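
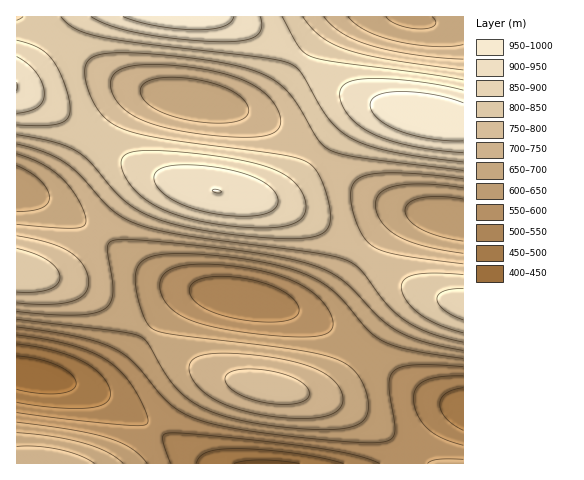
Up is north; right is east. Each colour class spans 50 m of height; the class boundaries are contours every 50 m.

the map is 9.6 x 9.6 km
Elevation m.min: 420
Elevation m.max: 1000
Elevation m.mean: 720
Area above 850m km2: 15.4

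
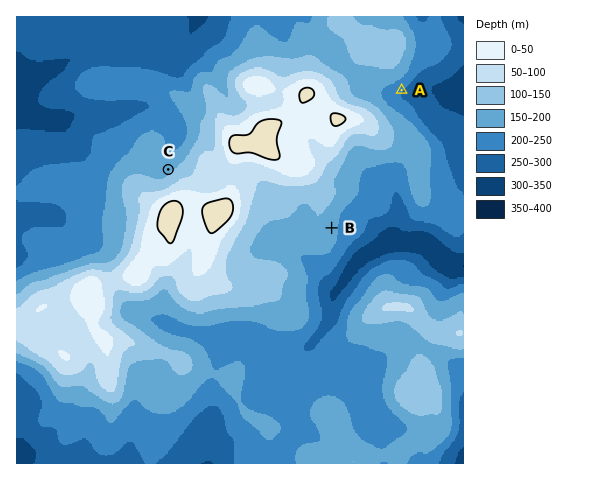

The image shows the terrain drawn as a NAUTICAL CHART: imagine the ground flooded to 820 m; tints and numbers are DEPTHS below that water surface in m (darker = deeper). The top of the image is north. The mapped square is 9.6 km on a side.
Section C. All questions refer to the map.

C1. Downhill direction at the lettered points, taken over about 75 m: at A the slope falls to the SE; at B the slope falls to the E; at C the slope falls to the NW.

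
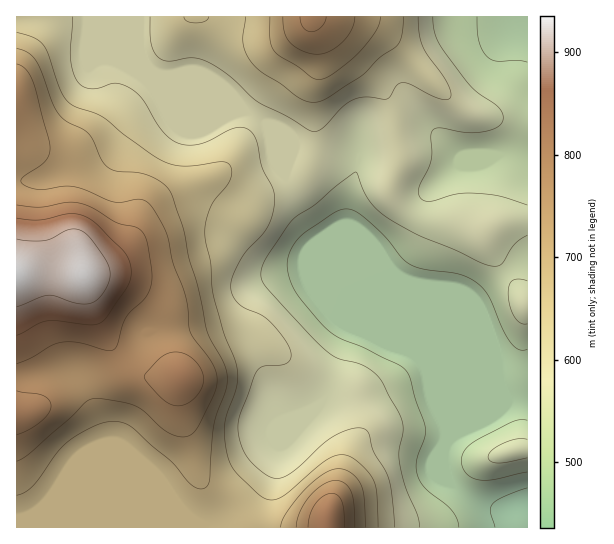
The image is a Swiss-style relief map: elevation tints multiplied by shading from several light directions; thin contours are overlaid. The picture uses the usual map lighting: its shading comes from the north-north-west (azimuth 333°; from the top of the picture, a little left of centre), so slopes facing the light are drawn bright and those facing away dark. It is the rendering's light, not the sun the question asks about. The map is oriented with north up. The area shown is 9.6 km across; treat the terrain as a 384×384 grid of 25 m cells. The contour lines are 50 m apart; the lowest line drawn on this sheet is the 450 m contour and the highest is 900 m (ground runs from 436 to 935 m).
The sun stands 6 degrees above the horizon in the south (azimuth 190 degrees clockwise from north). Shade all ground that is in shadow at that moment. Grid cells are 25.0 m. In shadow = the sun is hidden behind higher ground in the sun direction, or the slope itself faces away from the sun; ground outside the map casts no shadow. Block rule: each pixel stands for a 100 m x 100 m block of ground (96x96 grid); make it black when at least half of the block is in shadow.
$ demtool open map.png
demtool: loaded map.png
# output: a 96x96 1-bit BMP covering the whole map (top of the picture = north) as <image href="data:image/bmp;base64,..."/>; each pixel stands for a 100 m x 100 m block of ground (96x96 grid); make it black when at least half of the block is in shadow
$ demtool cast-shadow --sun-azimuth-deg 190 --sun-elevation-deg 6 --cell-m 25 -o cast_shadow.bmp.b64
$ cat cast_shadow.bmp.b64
<image width="96" height="96" href="data:image/bmp;base64,Qk2+BAAAAAAAAD4AAAAoAAAAYAAAAGAAAAABAAEAAAAAAIAEAAATCwAAEwsAAAIAAAAAAAAA////AAAAAAAAAAAAAAAAAAAAAAAAAAAAAAAAAAAAAAAAAAAAAAAAAAAAAAAAAAAAAAAAAAAAAAAAAAAAAAD/wAAAAAAAAAAAAAH//AAAAAAAAAAAAAP//gAcAAAAAAAAAA///4AcAAAAAAAAAB///8AIAAAAAAAAAD////AAAAAAAAAAAH////gAAAAAAAAAAH////gAAAAAAAAAAH4///gAAAAAAAAAADwP//gAAAAAAAAAABgH//AAAAAAAAAAAAAH/+AAA+AAAAAAAAAD/+AAB/8AAAAAAAAB/8AAA/8AAAAAAAAB/8AAAf8AAAAAAAAA/8AAAP8AAAAAAAAA/8AAAH8AAAAAAAAAf8AAAB8AAAAAAAAAP8AAAA8AAAAAAAAAP8AAAAAAAAAAAAAAH4AAAAAAAAAAAAAAD4AAAAAAAAAAAAAAD4AAAAAAAAAAAAAABwAAAAAAAAAAAAAAAgAAAAAAAAAADgAAAD4AAAAAAAAAfwAAAf8AAAAAAAAB/4AAA/+AAAAAAAAD/4AAH/8AAAAAAAAD/4AAf/4AAAAAAAAD/4AB//wAAAAAAAAB/4AD//gAAAAAAAAB/wAH//AAAAAAAAAA/wAf/8AAAAAAAAAAfwA//AAAAAAAAAAAPwB/8AAAAAAAAAAAHwD/4AAAAAAAAAAAHwH/wAAAAAAAAAAADgP/gAAAAAAAAAAADgH/AAAAAAAAAAAABAD+AAAAAAAAAAAAAAA8AAAAAAAAAAAAAAAAAAAAAAAAAAAAAAAAAAAAAAAAAAAAAAAAAAAAAAAAAAAAAAAAAAAAAAAAAAAAAAAAAAAAAAAAAGAAAAAAAAAAAAAAAPAAAAAAAAAAAAAAAfAAAAAAAAAAAAAAA/gAAAAAAAAAAAD4D/gAAAAAAAAAAAD///gAAAAAAAAAAAD///wAAAAAAAAAAAD///wAAAAAAAAAAAD///wAAAAAAAAAAAD///wAAAAAAAAAAAD///wAAAAAAAAAAAD///wAAAAAAAAAAAD///wAAAAAAAAAAAB///3wAAAAAAAAAAB///34AAAAAAAAAAB////8AAAAAAAAAAA/////gAAAAAAAAAAD////8AAAAAAAAAAA//3/+AAAAAAAAAAAP/3//AAAAAAAAAAAH/z//AAAAAAAAAAAD/z//AAAAAAAAAAAD/z/+AAAAAAAAAAAB/h8AAAAAAAAAAAA//g4AAAAAAAAAAAB//gAAAAAAAAAAAAB//AAAAAAAAAAAAAD//AAAAAAAAAAAAAD//AAAAAAAAAAAAAD/+AAAAAAAAAAA4AH/+AAAAAAAAAAB4AP/+AAAAAAAAAAH4Af/8AAAAAAAAAAP4B//4AAAAAAAAAAfwD/+AAAAAAAAAAA/AD/gAAAAAAAAAAB+AD+AAAAAAAAAAAD+AD+AAAAAAAAAAAH8AD8AAAAAAAAAAAH8AD8AAAAAAAAAAAH4AD8AAAAAAAAAAADwAD8AAAAAAAAAAABgAD8AAAAAAAAAAAAAAD8AAAAAAAAAAAAAAB8AAAAAAAAAAAAAAA="/>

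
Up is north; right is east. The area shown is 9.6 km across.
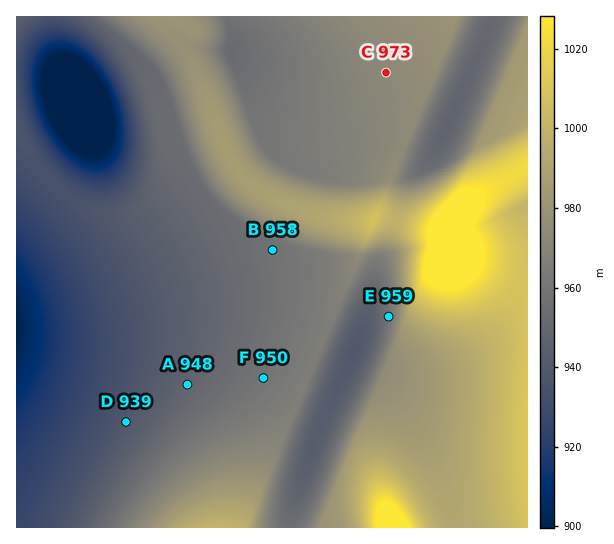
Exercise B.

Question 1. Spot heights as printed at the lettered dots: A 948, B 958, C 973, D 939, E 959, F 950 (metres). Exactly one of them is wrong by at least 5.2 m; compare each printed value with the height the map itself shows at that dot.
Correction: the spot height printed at F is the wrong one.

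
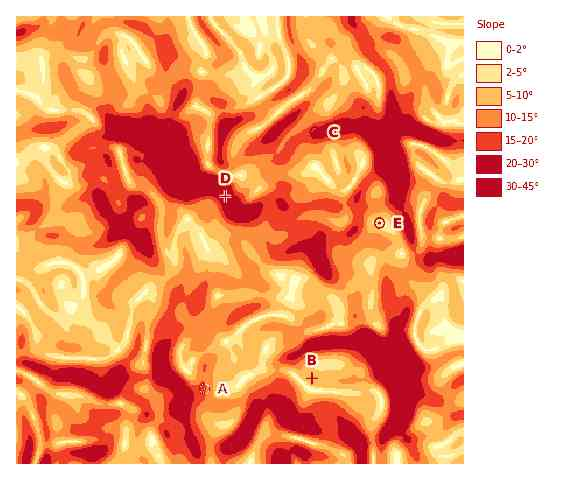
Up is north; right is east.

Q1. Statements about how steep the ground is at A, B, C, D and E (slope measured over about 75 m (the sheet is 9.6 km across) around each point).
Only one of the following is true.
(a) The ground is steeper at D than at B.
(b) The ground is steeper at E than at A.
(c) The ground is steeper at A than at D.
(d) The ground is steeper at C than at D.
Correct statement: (a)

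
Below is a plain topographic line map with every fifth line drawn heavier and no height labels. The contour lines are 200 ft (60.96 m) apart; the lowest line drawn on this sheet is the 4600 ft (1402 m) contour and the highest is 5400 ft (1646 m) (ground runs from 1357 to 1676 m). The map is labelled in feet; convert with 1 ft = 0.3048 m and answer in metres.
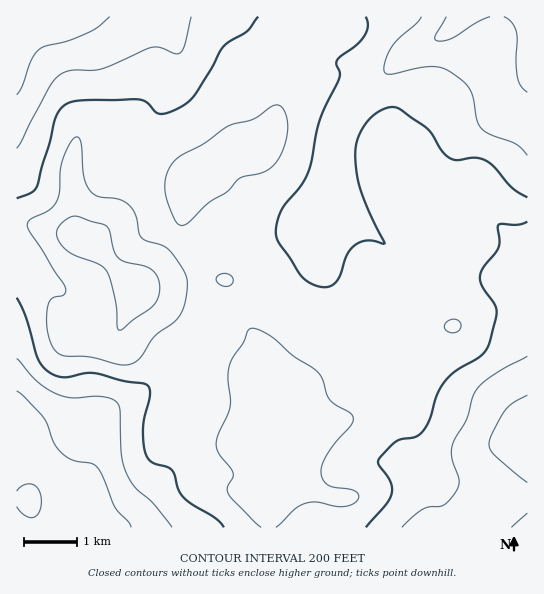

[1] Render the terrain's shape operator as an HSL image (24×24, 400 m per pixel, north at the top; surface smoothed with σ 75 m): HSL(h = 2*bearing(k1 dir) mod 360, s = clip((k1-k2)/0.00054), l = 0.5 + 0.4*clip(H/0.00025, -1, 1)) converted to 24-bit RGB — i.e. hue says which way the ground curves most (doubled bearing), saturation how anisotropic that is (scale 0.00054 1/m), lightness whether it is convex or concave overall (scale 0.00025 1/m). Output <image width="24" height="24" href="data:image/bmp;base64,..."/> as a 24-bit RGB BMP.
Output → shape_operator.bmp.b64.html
<image width="24" height="24" href="data:image/bmp;base64,Qk32BgAAAAAAADYAAAAoAAAAGAAAABgAAAABABgAAAAAAMAGAAATCwAAEwsAAAAAAAAAAAAAs72atryTGyl+o3q3mkSgZXQ2eWgzl2w9gXVDY2Y/VsRYydCjuqNvO0FNm25cx5lro7BbUH1sQWGHW6itp5yJeHWGh3+GfnuOvsCvuHaDOzFlP05flEGCtnN1WpSZl6fDi4zUnbbejNTRrlGY4nl3T6vAYsHt19f05NX2lYLgQ0CxV4GOj6GCfIOliKC2d4nBrI5vs0tqmU2BM0hkX0SNxpmVcsCISaSBa4JgpqROhVk7TH2S5tbRq9aRGHQ6NHojp0oqvDFLi0B0aah5a8a0d57BiJm2aFiXlnRqnVd8rmGFR36ZJEWNx7Onzc6yUWuXX1mhvXe1nMqpQuLKYXm2+KKxrE5KMUEiVGwqh3VPmmdvjcltRoI1PV8rZ1o5cFFCjXVkglhupH95eaWvETJjvcKTy7iQXnyFR3yJbpat3dO5gXBWOVhLxJl26qTWq3PWdK64SnCPk4SnxKOMmGtkTIdmQWRpdH1rfE1Adk4peK0mhJhJFzY7Qqg80ZCDoYNtTHBsSn9NxqVPp4VgXHd+XJtMj6tmoX23xZrOZlGyan+RvJ6Kq4yRem2YREdtbXZjWR1G0oUzjd89SUgnSz4aDnkAJJg1x5eNXHiNY3aLqKx+q7WKXVuDi6V+b6dwWY13j2d8rkqRjmd4t5Ror3ZKfVg8SU8/ZXRPNwGx7t/b1Z2WYi17fsKIiPKhAHpxgrFpfH+jUHGWl7mVrHuCZ4+lk8zFmIi2k1yQbUxbglhrn2JlsW5Yt1hMqHJzXHuiYYqfDwhl7evY18rvpZT/2uLx0+DCIENdJ4RQgJpzWmZ7jp9epah5gcOUVoVpeUNPk0degmRwXV2AsGijvHaYwpqam8q4X3C/am6yDSRs0fbGaaazfEmk1ZSQ6HZ1kVCTJqZ8RXhrY2d0eqx7grGCpJ1taUhebVdmh2p8k4SOX4WZU26utqPP5eDpzbbTa0mcfWeFHmy4v+eaa0xjYEthtoph2JWHudi8PYPJPDh7aYhjbLVSbZ5bjm1tg1aNb2iEcneGipaJdoSMS4WDYqNpvcCFwHaCiE++m4nEPXyly49PZzksS1o5ar1y3e7s3+bsVCW3VDiolp61n7uxdqWgZF55dmF6fHCAdIJ3g5BzgHl2Z3dwaYJSsqM7opA5Y2JAfYVASzFJnh8cw3VIT9t8Wv+hS9el11tyjiV6UHiNgKyYnayMnmCPi1aLeGl9d3R9goZ/hot9fHN0emBieVxLrplJrp9lYGiKbpxtLC2Yj6fm2u3x1+v0vNNuFzQfaSkmr0U+XJBHXn07h3M1dnNJdWNufXN9eH5/eYV5iXR0gVFjfUFHkaFfltK1nrfLjVq2pXRInsP9UXLu8enJYXe778vgaSjOXDB1uYltqIVudF1ViqJcV45lW3F1dH5+e32BgHt5gmB7lEmMipi0qOPKfcWzhzpnjCZS2qmjclA0KA8U8f+DJ4hEp3tCpBN2hTuSwbCUqIWfinmnrJaMh3tTQXBUXoV1bn6JinGMdVmBa3qbmsWZl8N9bjtVeCtYiuW6k+LnYTd3fz+p+v/MMWs5TUMzekhyXl2cxLmtroKdh3OKrlaFzHx6RKhsPY59U3+MiVaQiWaBaZxuk715oK+BVi2sqM/jsujNUkdtQztvSFmQ/+7Mn0KIPFJpVn+KX4edlKeQv36ys3iwbGip17fKzaKoOJCSNmWCZEKSo4ebkq6XjcWWdKGBM32bhNabvEJvk0hlXj+XS2uK+vXR23ajR1uCTIFlQop2gY95h22Asn6MgHucoX2G4bSpY2WaKVpkJ1KGsaC3psapiqWLo2x9XYZSSHYwcUROpIaKMDCDgZa3u+Oz5K7iqm3fnYa9SJ6ZS3aPn1qMpZV0kXtxiIZ20LKPsm+SYlSDClBDVLGazaCTkIBkjHNtpXqCfo1pQH5zcJZxL0xXdbtps9V3fHpVoFZ8rHqRrIKJJ05rnFWYsJGJnYiEfJiZu6KWrXqdu2m8R6dbAUYhWMKX15zCi3ualH+Np5KTWmmAW3NPQ5FrMsptxb+Rf16LimyImnh5tJuGNy1xdkVyrZ5uq6yOeo+GnXVtuGRRdW5JwnaEYb9KADMWN8B93pjcuny1pm5khVtqenJudKtqLp5DaYpEfWJXc2ZbmIVjsKd7UyNwlZdcgrR6oaJ7kVhVeWBU0EtswF5CWZs3vbBlknsuBjMACDMAyzWP23qcmXqHdniGoa+hd7KiSWKChml4cW+KhqODoHdsVSltgK+BjaKDkWeAtHawhpm8X1HG7t3tyMrphYjXxH7p2qDqE75QADMfy3SZ1qDFjHys"/>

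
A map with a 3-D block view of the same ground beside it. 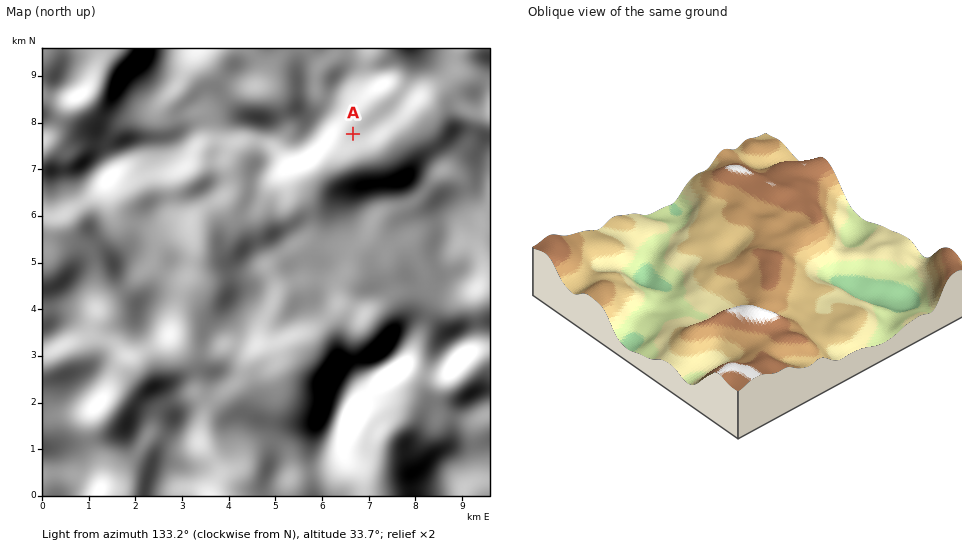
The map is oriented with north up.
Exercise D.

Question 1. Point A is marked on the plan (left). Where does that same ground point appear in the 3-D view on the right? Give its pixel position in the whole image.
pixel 864 278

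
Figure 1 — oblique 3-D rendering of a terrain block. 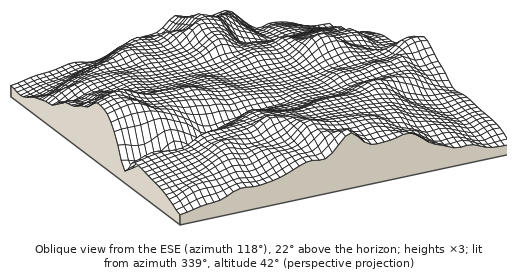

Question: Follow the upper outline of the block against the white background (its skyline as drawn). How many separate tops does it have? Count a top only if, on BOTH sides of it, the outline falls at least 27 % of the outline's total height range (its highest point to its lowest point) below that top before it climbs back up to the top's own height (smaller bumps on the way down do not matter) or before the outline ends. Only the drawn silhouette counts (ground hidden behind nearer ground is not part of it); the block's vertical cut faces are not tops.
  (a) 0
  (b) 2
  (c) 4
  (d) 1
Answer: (d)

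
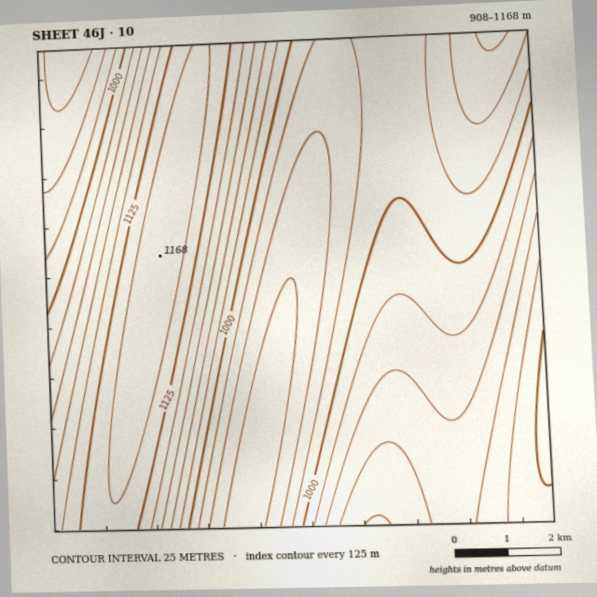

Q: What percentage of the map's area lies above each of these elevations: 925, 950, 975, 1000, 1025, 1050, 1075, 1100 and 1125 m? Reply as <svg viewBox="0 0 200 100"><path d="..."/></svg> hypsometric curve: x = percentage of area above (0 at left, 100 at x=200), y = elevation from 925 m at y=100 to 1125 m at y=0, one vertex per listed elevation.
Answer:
<svg viewBox="0 0 200 100"><path d="M191 100l-20-12-25-13-27-13-19-12-19-12-21-13-16-13-15-12"/></svg>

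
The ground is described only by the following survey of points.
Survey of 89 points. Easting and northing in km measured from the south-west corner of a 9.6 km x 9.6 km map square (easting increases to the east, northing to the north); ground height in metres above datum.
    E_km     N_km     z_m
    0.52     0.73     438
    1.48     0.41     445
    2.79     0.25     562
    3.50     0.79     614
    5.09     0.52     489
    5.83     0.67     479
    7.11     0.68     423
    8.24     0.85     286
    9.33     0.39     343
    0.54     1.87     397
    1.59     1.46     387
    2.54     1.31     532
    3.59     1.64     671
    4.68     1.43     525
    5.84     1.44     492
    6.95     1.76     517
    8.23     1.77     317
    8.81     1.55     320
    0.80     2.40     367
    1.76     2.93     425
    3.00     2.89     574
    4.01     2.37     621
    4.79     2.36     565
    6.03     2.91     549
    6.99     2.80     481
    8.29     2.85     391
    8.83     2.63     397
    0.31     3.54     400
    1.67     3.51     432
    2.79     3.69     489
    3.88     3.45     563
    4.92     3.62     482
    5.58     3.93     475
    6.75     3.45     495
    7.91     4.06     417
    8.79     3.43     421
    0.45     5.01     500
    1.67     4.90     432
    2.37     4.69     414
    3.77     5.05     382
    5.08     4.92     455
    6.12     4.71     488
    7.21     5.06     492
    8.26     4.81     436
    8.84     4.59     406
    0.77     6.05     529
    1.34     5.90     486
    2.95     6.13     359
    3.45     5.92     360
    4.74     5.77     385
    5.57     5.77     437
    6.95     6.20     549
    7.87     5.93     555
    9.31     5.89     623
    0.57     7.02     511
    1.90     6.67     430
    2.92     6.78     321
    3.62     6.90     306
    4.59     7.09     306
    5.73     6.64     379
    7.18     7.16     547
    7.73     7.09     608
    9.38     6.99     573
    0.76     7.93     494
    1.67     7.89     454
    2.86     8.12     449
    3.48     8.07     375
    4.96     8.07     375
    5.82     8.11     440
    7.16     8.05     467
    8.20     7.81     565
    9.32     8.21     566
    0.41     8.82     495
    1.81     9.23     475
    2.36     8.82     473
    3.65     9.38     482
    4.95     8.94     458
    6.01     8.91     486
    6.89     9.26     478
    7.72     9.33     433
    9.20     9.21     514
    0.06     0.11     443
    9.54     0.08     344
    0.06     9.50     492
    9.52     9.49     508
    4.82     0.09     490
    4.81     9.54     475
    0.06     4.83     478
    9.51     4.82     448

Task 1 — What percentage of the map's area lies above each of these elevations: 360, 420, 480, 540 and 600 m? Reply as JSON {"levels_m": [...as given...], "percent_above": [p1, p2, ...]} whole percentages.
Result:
{"levels_m": [360, 420, 480, 540, 600], "percent_above": [90, 70, 41, 17, 6]}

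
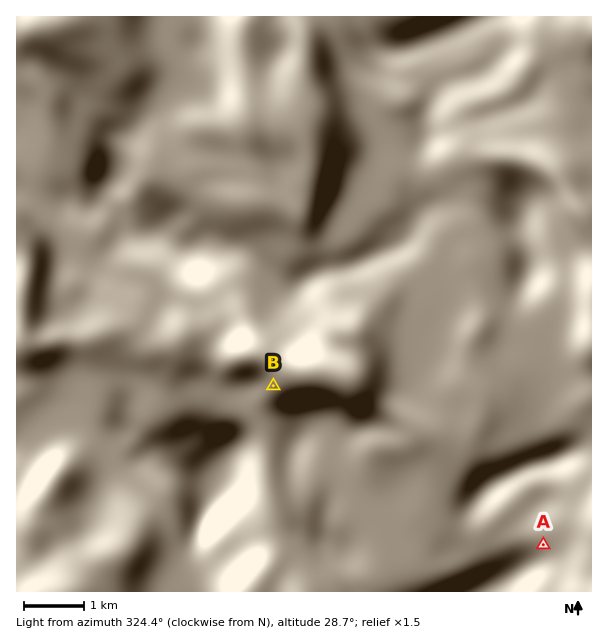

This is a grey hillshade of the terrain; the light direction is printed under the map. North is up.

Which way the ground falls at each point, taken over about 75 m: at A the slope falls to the SW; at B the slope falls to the SW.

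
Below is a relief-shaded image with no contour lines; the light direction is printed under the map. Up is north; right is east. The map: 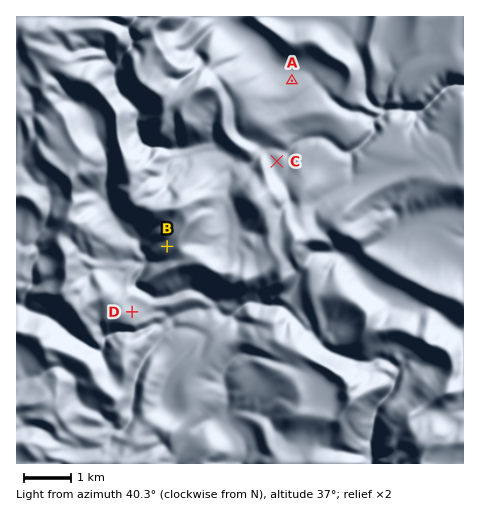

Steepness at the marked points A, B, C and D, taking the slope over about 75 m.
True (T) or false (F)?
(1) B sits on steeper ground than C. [T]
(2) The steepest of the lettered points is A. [F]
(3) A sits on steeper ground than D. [F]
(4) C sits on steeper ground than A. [F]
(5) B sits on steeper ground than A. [T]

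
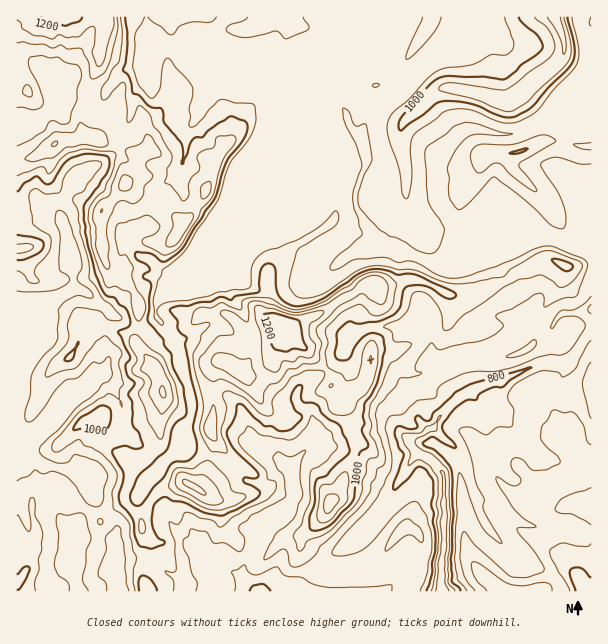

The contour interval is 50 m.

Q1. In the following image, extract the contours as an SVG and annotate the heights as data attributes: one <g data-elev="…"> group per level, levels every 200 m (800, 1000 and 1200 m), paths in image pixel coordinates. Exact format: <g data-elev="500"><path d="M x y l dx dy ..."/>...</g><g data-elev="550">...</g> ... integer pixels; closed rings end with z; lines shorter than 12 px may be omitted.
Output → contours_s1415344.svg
<g data-elev="800"><path d="M249 591l3-5 9-2 5 1 5 6"/><path d="M426 591l6-18 0-10 3-14 0-16-2-11 1-9-3-9 2-10 0-12-7-12-7-3-3 1-9 12-11 9-3 0 1-6 10-28-5-8-4-10 1-9 3-2 11 3 7-1-2-9 2-3 8 4 4 1 5-9 21-19 15-9 61-17-21 13-7 7-8 0-7 2-8 4-4 7-9 0-12 9-12 14-1 5 3 6 10 10 1 3-1 1-23-11-9 6 1 3 10 3 8 7 9 14 3 43-3 45 1 23 8 7 1 3"/></g><g data-elev="1000"><path d="M17 590l3-1 6-10 4-9-1-3-5 0-7 7"/><path d="M157 591l-5-10-9-6-3 2-1 4 0 10"/><path d="M591 578l-10-10-9 1-2 6 5 16"/><path d="M99 434l3 0 3-3 6-11-1-10-6-4-5 0-18 11-8 12 2 1 15-3z"/><path d="M65 360l4 1 4-2 2-11-8 8z"/><path d="M564 270l6 0 3-4-4-3-8-3-7-1-2 1z"/><path d="M17 260l7 0 14-6 4-5 2-4-2-4-4-2-21-4"/><path d="M17 191l7-8 12-7 9 8 6-1 12-18 9-7 17-4 15 1 5 3 0 7-2 8-22 31-1 15 4 27 7 27 6 14 4 8 9 3 5 6 7 5 4 11-1 6-11 6 12 25-5 9 3 10 7 7-7 12 4 7 0 21 2 4 5 7 4 12-6 3-14-3-9 3-2 3 12 22-5 21 1 8 13 16 2 17 5 10 12 3 13-6-1-2-5-2-3-4-3-7-1-7 2-15 8-8 5-1 6 4 12 2 21 10 15 3 16-7 21-12 2-3-1-3-7-5-7-3-2-3 2-3 12 1 1-2 0-3-25-26-6-10 0-6 7-12 3-14 2-1 4 1 11 12 10 9 8 0 9 5 10-2 11-12-1-3-6-4-4-11 2-7 6-7 3 1 0 1-1 9 1 5 3 2 7 0 5 2 6 9 16 11 10 24-1 6-12 9-10 12-8 3-3 4 0 18-6 17 1 10 2 2 6 0 9-3 6-4 17-18 4-7 5-43 1-3 8-6-6-15 3-8-2-7 1-12 7-9 6-12 8-33-3-14-5-2-6-1-7 3-5 5-10 18-4 1-6 0-3-2-1-4 2-22 11-10 11 2 18-2 16-7 7-7 3-17 5-5 11-1 7 1 23 13 6-2 1-3-7-4-33-15-8-1-10 1-11-4-13-2-17 6-34 24-15 5-14 2-10-4-5-6-3-9-1-18-2-4-4-2-5 2-3 4-2 13 1 8-3 3-21 3-5 4-10-3-11 5-10 0-12 4-9 0-7 2-2 3 7 9 1 9 9 9-2 7 12 59-4 24 4 15 0 7-3 6-6 5-12 1-4 2-8 13-11 11-12 16-4 2-4-2-3-4 0-5 7-16 4-6 25-23 7-23 4-6 8-4 2-6-4-24-10-19-2-14-7-9-2-7-14-18 3-35-1-3-6-3-1-3 7-6 0-1-4-5-9-5-2-5 2-2 13 1 14 9 10-6 8-7 23-37 10-14 11-36 17-22 4-8 1-6-3-5-12-5-5 1-19 13-6 7-9 1-4 6-7 20-1 0 1-11-1-9-18-21-2-13-1-2-11-1-10-11-7-3-4-16-6-6 3-9 1-18-2-27"/><path d="M509 153l10 0 9-4-5 0z"/><path d="M519 17l3 6 14 10 4 6 3 8-4 6-17 11-7 8-11 7-21-2-33-1-12 2-9 8-27 30-3 7 0 7 3 0 33-26 8-3 15 0 13 3 35 13 9 0 13-7 8-7 13-16 17-16 7-9 2-8-1-7-7-30"/></g><g data-elev="1200"><path d="M283 351l4 1 7-3 13 1-8-29-24-8-11 1-1 1-1 5 10 25 3 4z"/><path d="M41 17l-1 7 4 2 12-3 10 3 12-4 4-5"/></g>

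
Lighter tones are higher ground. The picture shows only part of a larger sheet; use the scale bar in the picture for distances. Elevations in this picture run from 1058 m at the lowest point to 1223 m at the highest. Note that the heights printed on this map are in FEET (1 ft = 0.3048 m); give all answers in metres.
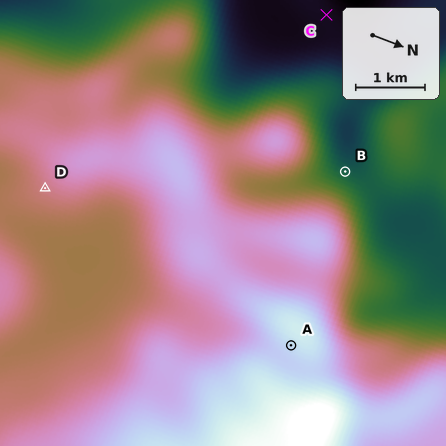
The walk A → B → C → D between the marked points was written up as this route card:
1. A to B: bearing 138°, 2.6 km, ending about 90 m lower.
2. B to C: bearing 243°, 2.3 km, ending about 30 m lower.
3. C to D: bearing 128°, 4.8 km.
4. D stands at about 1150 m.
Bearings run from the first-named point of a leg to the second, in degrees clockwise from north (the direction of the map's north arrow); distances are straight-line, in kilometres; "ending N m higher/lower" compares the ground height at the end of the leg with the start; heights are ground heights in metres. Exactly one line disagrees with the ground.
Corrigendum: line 1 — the bearing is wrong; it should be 267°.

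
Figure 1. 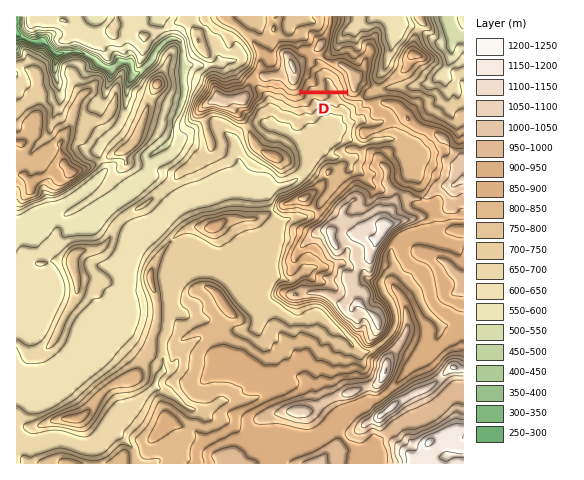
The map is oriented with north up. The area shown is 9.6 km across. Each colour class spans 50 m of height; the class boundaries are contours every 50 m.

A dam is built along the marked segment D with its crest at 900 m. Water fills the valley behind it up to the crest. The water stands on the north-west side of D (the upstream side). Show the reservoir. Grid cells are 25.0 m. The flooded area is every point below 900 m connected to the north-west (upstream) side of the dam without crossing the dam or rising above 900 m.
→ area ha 42.7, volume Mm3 23.59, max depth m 123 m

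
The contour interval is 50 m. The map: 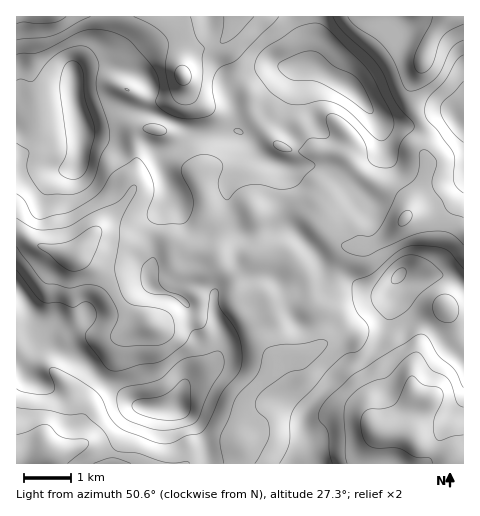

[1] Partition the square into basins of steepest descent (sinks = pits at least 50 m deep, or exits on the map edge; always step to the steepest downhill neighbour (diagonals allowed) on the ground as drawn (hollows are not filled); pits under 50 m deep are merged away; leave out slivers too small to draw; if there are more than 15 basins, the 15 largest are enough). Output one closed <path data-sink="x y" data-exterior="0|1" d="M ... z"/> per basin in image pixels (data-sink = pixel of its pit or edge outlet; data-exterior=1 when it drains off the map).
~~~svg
<path data-sink="81 127" data-exterior="0" d="M236 16l-219 0-1 218 8 1 10 9 12 4 22 7 9-1 29 24 12 21 9 12 25 14 16 0 29-6 3-8 0-9-4-11 2-13 20-16 16 15 5 20-1 8 11 13 10 0 13-6 5 35 3 7 5 4 27-6 12-10 4-9 1-14-7-11 12-37 10-19 6-5 18 1 8-3 13-9 18-20 0-9-9-13-26-12-10-7-9-11-23 29-6 11-2 22-9-10-12-5-46 2-3 7-31 36 0-15-2-9-13-16-13 18-12 8-8 0-8-4-14-4-24 6-10 0-18-6-7 2 32-33 11-17 0-47 2-6 10-5 13 2 5-5 16-29 2-25 6-12 8-9 25-8 9-10z"/><path data-sink="350 88" data-exterior="0" d="M448 16l-211 0-6 16-9 10-25 8-8 9-6 12-2 25-16 29-5 5-13-2-10 5-2 6 0 47-11 17-31 32 6-1 18 6 10 0 24-6 14 4 8 4 8 0 12-8 13-18 13 16 2 9 0 15 31-36 3-7 46-2 12 5 9 10 2-22 6-11 21-26 0-4 11 12 36 19 9 13 0 9 9-16 12-31 0-8-4-7 3-13-1-10-13-25-3-18 11-19 11-33z"/><path data-sink="174 407" data-exterior="0" d="M20 234l-4 1 0 218 24-2 14 3 28-10 10 0 19 10 23 4 12 6 95 0-1-39 2-22 4-7 24-22 9-13 5-3-4-4-3-7-5-35-13 6-10 0-11-13 1-8-5-20-16-15-20 16-2 13 4 11 0 9-3 8-29 6-21-1-20-13-9-12-12-21-29-24-9 1-29-9z"/><path data-sink="399 274" data-exterior="0" d="M425 214l-18 2-18 20-15 10-6 2-18-1-6 5-10 19-12 37 7 11-1 14-4 9-12 10-22 4-11 5-9 13-24 22-4 7-2 22 2 39 126 0 4-18 7-14 28 0 14 13 20 9 10 6 13-5 0-224-8-5z"/><path data-sink="455 118" data-exterior="0" d="M463 16l-14 0-12 13-9 17-7 23-11 19 3 18 13 25 1 10-3 13 4 7 0 8-12 31-8 14 1 2 16-2 31 12 7 5z"/>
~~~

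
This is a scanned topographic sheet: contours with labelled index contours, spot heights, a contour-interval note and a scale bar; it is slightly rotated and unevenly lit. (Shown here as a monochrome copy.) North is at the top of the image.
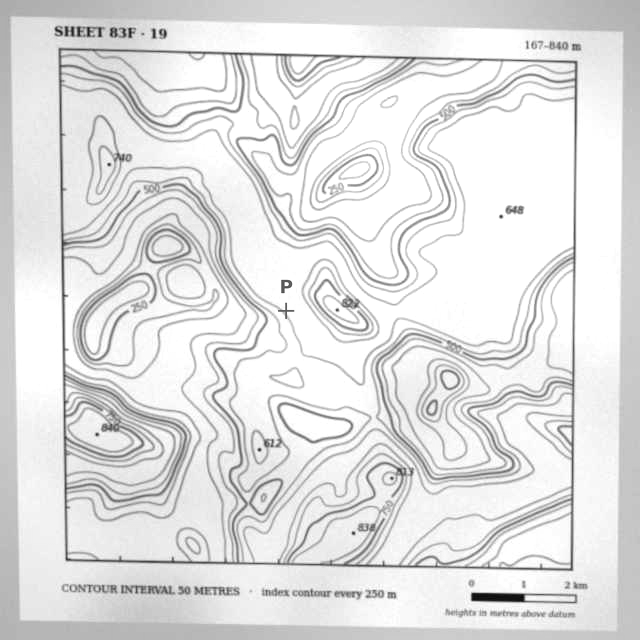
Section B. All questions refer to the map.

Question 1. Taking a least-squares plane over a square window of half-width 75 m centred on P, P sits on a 7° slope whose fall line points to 226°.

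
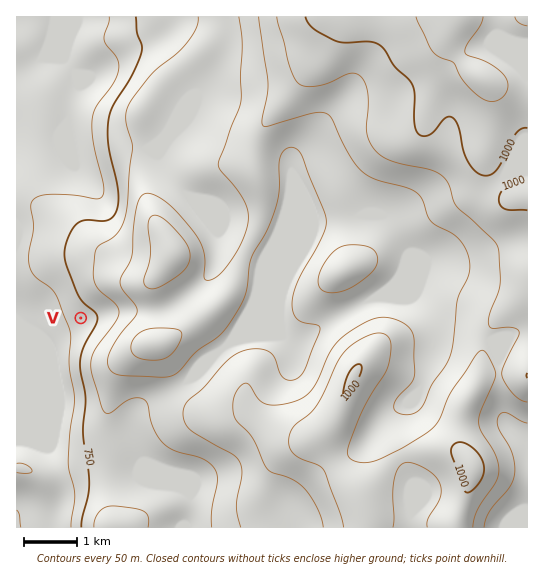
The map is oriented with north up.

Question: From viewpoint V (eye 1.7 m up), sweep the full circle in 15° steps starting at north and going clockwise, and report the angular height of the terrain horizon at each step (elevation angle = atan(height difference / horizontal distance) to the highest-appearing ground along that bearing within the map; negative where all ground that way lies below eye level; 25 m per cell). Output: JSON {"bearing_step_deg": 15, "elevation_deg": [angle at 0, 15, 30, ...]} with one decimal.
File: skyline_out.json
{"bearing_step_deg": 15, "elevation_deg": [3.7, 5.3, 6.4, 7.0, 7.5, 6.7, 6.9, 8.7, 9.2, 8.5, 7.4, 5.3, 1.7, -0.6, -1.5, -2.1, -2.5, -2.8, -2.9, -2.5, -1.7, -1.2, 0.0, 1.8]}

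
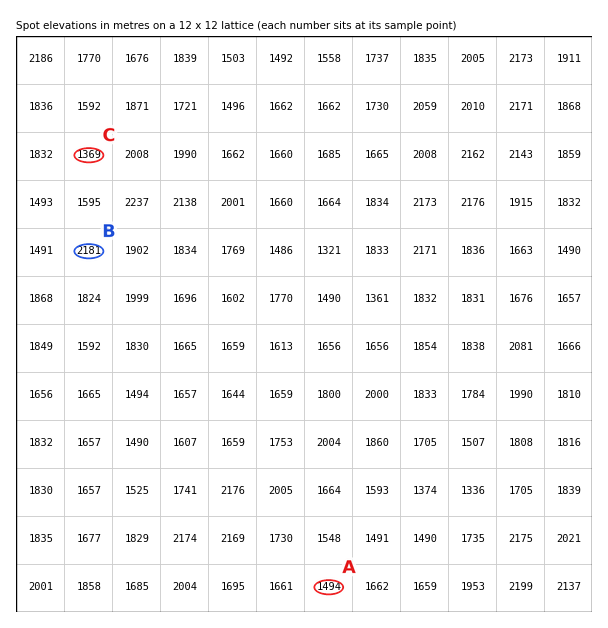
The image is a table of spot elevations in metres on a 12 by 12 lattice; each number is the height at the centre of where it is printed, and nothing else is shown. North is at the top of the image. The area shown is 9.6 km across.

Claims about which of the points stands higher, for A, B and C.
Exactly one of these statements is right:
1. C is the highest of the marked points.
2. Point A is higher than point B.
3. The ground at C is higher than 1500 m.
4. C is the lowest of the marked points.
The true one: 4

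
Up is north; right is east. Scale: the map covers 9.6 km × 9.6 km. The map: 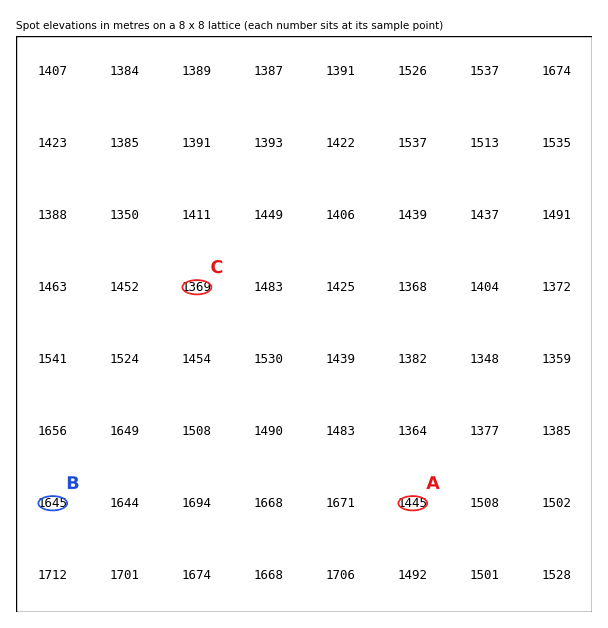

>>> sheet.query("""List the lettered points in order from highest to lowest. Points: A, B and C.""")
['B', 'A', 'C']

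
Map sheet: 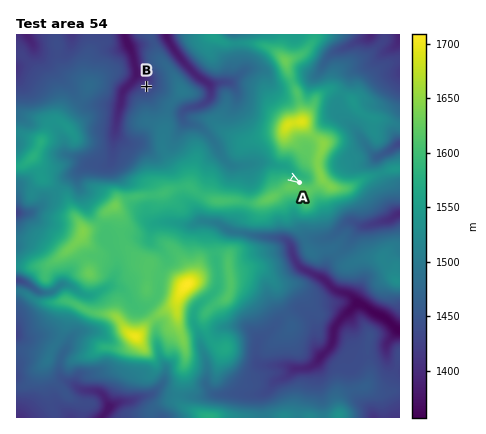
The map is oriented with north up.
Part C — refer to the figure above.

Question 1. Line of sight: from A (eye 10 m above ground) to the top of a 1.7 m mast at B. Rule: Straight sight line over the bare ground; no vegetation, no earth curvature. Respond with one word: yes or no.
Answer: no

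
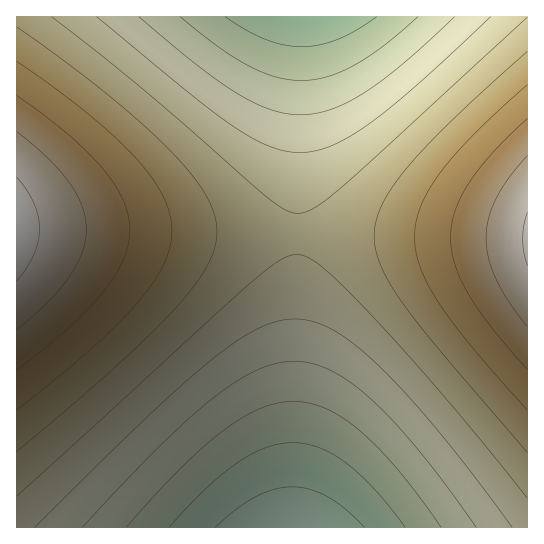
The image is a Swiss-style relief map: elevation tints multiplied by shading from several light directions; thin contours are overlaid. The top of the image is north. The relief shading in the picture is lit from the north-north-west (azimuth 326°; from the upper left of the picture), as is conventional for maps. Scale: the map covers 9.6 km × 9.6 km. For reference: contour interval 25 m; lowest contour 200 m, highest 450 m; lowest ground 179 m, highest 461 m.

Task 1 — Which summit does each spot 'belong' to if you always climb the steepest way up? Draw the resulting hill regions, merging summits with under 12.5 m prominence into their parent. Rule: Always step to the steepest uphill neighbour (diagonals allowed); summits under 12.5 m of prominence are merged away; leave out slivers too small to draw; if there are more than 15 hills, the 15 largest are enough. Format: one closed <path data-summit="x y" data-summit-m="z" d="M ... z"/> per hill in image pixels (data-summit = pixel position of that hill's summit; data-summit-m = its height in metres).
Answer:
<path data-summit="17 229" data-summit-m="461" d="M301 16l-285 1 1 511 275-1z"/><path data-summit="527 239" data-summit-m="453" d="M527 16l-226 1-8 511 235-1z"/>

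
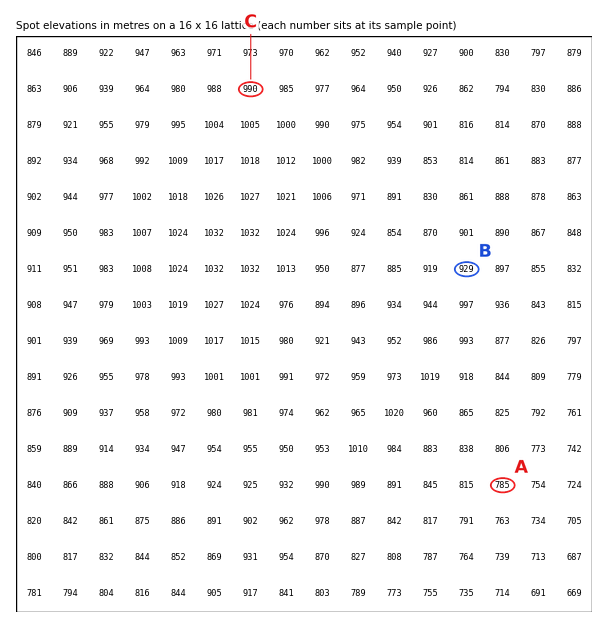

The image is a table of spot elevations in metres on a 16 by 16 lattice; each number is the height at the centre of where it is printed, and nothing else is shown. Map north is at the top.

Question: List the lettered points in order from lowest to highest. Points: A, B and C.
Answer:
A B C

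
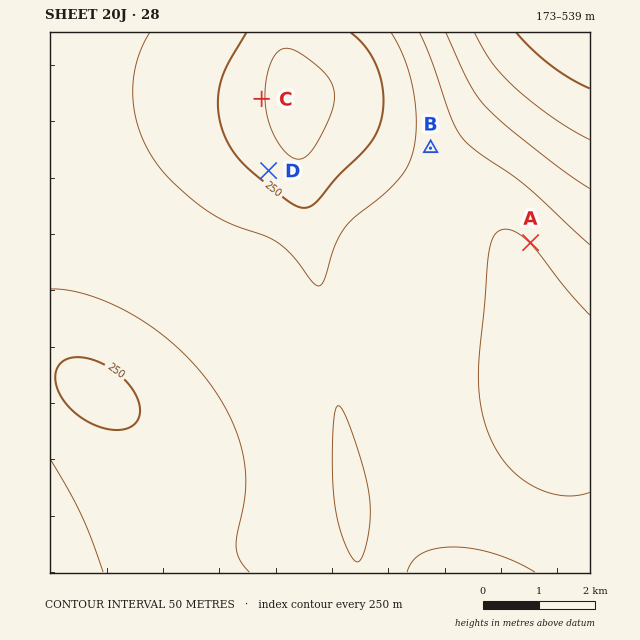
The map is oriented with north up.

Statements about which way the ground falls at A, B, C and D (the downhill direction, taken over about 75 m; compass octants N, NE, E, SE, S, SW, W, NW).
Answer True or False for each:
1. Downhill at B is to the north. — False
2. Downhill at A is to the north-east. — False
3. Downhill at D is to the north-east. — True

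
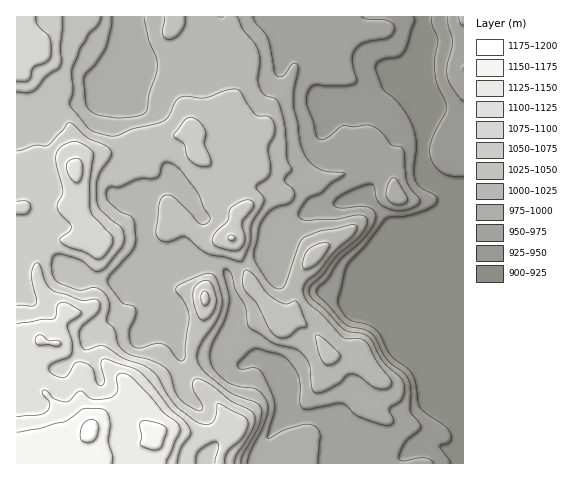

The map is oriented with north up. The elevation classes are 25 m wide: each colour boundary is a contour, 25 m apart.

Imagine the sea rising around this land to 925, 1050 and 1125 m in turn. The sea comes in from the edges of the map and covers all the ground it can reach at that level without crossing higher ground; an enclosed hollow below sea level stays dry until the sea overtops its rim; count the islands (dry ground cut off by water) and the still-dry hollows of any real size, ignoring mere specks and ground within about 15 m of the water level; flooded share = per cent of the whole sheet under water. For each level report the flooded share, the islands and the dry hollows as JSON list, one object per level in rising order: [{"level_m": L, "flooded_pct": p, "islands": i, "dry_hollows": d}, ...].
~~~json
[{"level_m": 925, "flooded_pct": 13, "islands": 0, "dry_hollows": 0}, {"level_m": 1050, "flooded_pct": 77, "islands": 2, "dry_hollows": 0}, {"level_m": 1125, "flooded_pct": 95, "islands": 0, "dry_hollows": 0}]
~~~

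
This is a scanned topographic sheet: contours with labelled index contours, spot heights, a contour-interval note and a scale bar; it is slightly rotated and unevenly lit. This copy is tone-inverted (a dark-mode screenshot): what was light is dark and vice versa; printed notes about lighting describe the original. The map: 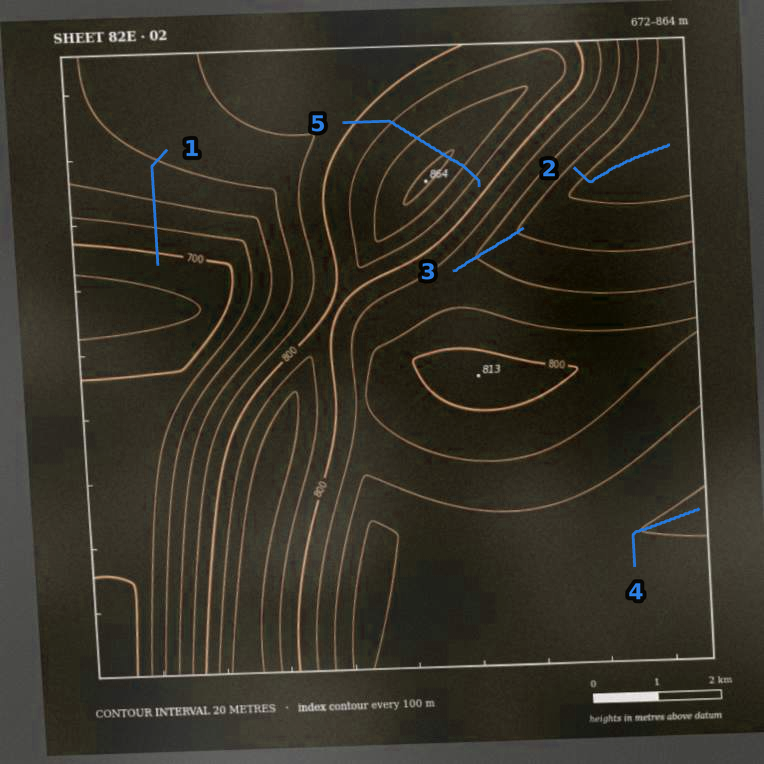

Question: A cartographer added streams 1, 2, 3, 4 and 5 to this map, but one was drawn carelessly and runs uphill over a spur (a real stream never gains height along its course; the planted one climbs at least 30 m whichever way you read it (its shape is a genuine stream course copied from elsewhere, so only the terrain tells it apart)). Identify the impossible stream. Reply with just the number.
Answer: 5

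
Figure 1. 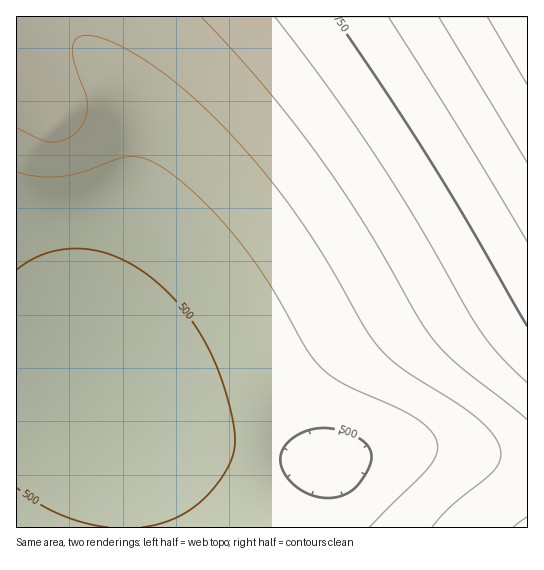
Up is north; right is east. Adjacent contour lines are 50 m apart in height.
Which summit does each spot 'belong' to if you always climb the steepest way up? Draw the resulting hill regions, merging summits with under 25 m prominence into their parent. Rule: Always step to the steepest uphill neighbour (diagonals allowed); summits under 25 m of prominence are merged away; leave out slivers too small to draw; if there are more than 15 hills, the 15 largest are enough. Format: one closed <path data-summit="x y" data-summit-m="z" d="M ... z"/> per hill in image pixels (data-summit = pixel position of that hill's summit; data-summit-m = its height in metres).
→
<path data-summit="527 17" data-summit-m="941" d="M527 16l-454 1 0 8 6 13 34 43 12 20 8 25 2 35-6 29-22 64-14 55-4 36 0 24 6 24-32-8-47 0 1 143 108-1-1-37-5-35-11-36-11-23 26 19 36 16 51 14 43 8 85 10 19-7 33-7 51-1 32 4 42 9 13 0z"/><path data-summit="17 70" data-summit-m="639" d="M73 16l-57 1 0 366 47 2 30 7-4-23 0-24 4-36 14-55 24-69 4-24 0-26-4-20-10-22-42-55-6-13z"/><path data-summit="527 527" data-summit-m="656" d="M99 399l9 20 11 36 5 35 2 38 402-1-1-66-12 0-42-9-32-4-51 1-33 7-19 7-85-10-43-8-51-14-36-16z"/>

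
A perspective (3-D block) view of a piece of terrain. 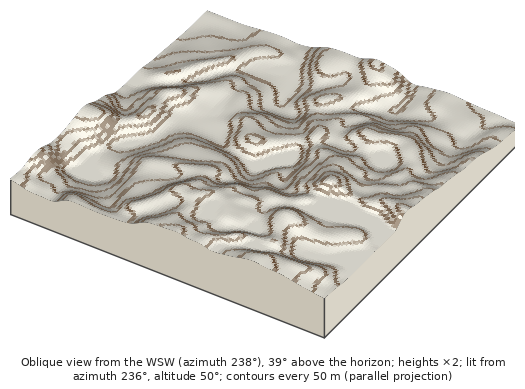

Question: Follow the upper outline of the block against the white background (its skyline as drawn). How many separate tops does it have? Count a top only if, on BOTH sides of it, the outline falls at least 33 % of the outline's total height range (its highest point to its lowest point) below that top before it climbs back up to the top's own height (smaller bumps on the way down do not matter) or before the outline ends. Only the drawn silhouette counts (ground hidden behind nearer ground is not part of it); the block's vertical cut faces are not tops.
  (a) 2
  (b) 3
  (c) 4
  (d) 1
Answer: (d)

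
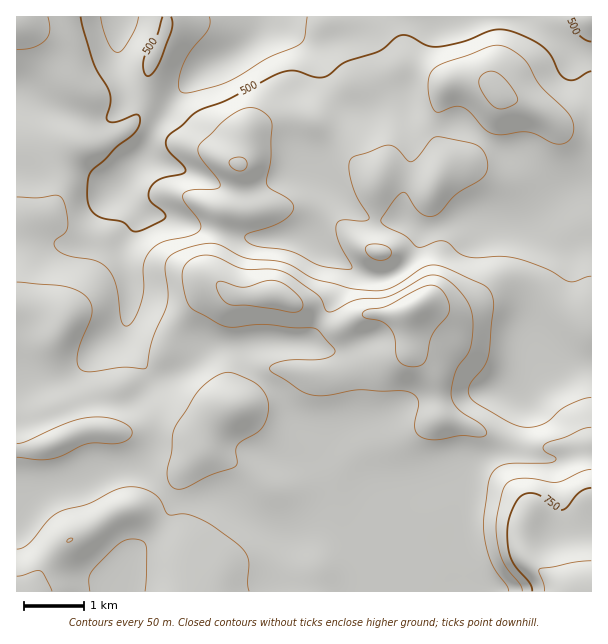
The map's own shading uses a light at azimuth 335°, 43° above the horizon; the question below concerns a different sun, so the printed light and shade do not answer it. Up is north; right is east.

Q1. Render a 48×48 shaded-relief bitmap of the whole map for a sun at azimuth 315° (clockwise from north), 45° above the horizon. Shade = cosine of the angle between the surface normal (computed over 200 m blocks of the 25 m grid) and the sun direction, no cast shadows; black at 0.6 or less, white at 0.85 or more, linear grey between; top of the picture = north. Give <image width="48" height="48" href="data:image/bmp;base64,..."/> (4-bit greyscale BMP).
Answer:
<image width="48" height="48" href="data:image/bmp;base64,Qk32BAAAAAAAAHYAAAAoAAAAMAAAADAAAAABAAQAAAAAAIAEAAATCwAAEwsAABAAAAAAAAAAAAAAABEREQAiIiIAMzMzAERERABVVVUAZmZmAHd3dwCIiIgAmZmZAKqqqgC7u7sAzMzMAN3d3QDu7u4A////AIdlRFZneIh3ZVVnd2ZmZmZmZmZmZWm6mJhkRFZneIh3ZlZmd3ZmZmZmZmd3dnmqqbp1MjVneIh3dmZnd3ZmZmZmZmd5mIiaurunQiNWeIh3d2Znd3dmZmZmZmeKqoeJqqvKdTI1Z4h3d3d2d3dmZmZmZnebynZ4iIm7qXQzRXd3d3dmZmZmZmZmZnec2nVnd3ibu6hkRWd3d2ZmZmZmZmZndnec24ZndneJmruoZWZmZmZmVmZmZmZnd3ec3Kd4iGZ3eJqqh3ZVVmZmZmZmZmZmd3eb3bqrumZmZniIiHZURWZmZmZmZmZmZneLzMu83VVEVmZneIdkRWZmZmZmZmZmZmd5q6qazGZDNFVVZ4h2VVZmZmd3ZmZlVVZniJh4mZmGREREV4iHVERWZmZ3d3dlQ0VVaJqZmZqql3ZmZ4mHZDNFZmZmd3d3ZEVmeKu7qoiZmZmIiJmYdTI0ZmZmZmeJhlZ3eJvLqoiIiIiIiJqql2Q0VlVVVVZ4hlZ3d4m7uniIiId2eJq7qYZVZlVVVVRWZCNWd3iau3d3eIiHZ4m7uYdmZmZVVVREUwATVmd4mnZlZ4mYdmeKqYh3d3d3Z3VEQxABRmZ3eHZkRXiZmGZ4mYiImZiHeIhkQyEBNWZndndkI1eKqXZmd2d3d4h2aJh1RDIRNWZnZniGITV5uoZVVERERFd1RXdkMzIRNWZnd3eHQiNYq6dVUyEiESaYZWdTIzIhJGZ3d3eIZDNHq7l1VDMiMiWcy7yVMzMzNFZ3d4iZhlRHmrqHdmZmVVaL3v/8dERURFZ3iIiZiGVXmqqYiJqpdnmau9//x2Z2VWZ3iIiJmHZomru5mKzbl4mph2nv6oiYd3d3iHd4iHd5q83bmJvMqIiYdTJ8ypmqmIh3iHdmd3Z5vN7tqImqmHeIiHRYqXeJmIh3d2ZmZnZorM3dp2Zmd3eJqphniHZ3h3d3d2ZlVnh3iqqqdUMzRWeJmId2ZmZnd3d3d3dlRGiYd4iIdVVERWd4hlVmQ0VmZmZ3d4iGQ1eJh3iZmHd2Zmd4dkRnUiRVVmZnd4iHQjV5qpq7qGVnd3d4h0RoczNEVVVmZnd3UiNYqqqqh0I1Z3d4iGVphkREVmVVZnd2UxI1iYiIh2MjVnd4mXZomGVVZmZVVXd3ZDETaIeJmYUzVmd4iYd4mHdlVmZURXd3dlUyR5mqqoZEVmZ3iZh4iIh1RFVURHeIh3d1Nqu7updUVmZniJiId3d1MzRURHeHdlZ3VYvMzLhmd3ZneIiJdVZlMzRVVXd3ZURoZFm8zdqHiIdmd3eJhUVmVFVmdndmZVVnZDarzdyoiIh2ZneJlkV3ZVZniGZmZVV4dCN5rN3KiIiHd3Z5qXeHZlVXiFVmZVaJhCJGir3cqYmYiId5vKqodlRWiERWVEWLpiEjV5vMypmZiIiIrMzKh2VWdzNFVDWLuEESNGiru5iIiIiIm83cqHdmZjRFQzV6umMjNFaJqph3eIiHeJvMqYd3dkREQzV5unQzRFV4mph3d3d3d4mrqYh3dw=="/>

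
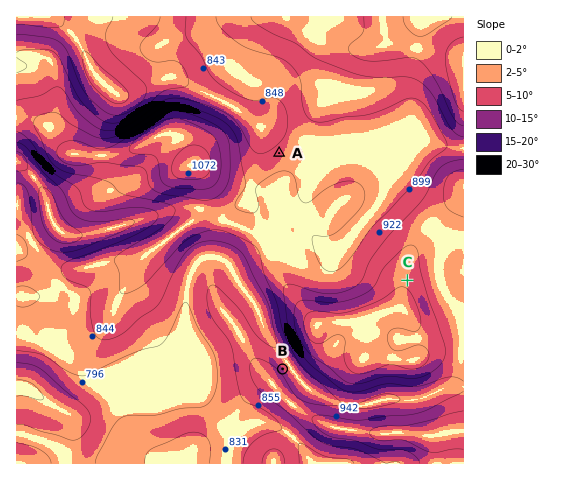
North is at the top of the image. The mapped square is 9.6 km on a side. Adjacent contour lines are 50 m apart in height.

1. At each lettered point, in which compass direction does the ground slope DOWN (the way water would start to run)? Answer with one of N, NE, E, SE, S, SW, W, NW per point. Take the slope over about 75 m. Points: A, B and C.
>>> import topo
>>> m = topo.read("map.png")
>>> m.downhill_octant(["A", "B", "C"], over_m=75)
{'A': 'NW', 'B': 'NE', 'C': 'NE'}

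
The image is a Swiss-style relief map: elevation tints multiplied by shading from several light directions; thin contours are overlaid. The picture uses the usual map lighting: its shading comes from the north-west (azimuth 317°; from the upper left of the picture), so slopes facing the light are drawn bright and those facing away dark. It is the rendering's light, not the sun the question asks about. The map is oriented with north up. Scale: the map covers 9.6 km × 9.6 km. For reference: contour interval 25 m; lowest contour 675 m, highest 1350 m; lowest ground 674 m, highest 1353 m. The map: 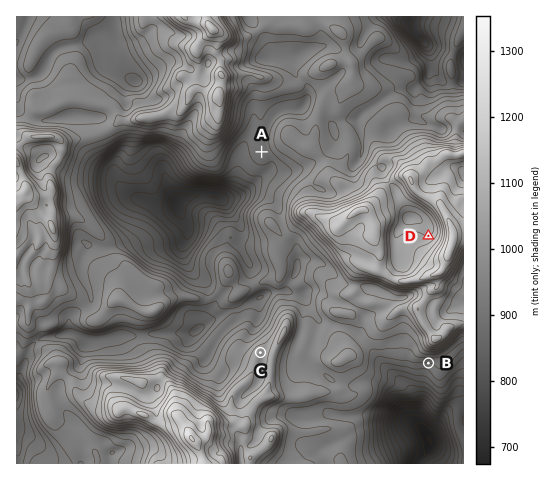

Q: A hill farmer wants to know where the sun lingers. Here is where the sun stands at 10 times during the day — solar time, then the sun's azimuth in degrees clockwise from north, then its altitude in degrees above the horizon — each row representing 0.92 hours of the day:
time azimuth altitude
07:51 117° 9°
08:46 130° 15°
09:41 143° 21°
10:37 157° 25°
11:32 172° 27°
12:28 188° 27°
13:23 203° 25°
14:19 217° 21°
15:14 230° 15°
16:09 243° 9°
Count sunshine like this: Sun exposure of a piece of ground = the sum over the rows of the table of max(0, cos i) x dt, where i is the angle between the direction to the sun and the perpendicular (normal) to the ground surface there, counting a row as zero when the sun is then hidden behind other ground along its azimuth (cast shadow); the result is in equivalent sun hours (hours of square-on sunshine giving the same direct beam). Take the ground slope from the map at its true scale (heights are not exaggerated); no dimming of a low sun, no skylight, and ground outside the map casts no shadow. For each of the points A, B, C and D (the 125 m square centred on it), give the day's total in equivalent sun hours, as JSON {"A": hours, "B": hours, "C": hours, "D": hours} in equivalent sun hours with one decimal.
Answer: {"A": 3.2, "B": 4.2, "C": 2.8, "D": 2.0}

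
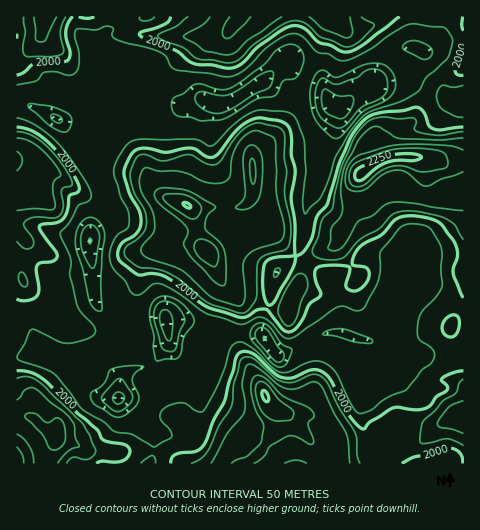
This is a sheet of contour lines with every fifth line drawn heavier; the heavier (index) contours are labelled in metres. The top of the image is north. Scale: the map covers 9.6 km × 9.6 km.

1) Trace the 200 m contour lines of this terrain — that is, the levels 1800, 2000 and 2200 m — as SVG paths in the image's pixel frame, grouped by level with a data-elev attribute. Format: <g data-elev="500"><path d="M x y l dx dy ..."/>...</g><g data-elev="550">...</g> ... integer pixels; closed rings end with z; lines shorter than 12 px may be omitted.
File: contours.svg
<g data-elev="1800"><path d="M118 404l-3-2-2-4 2-5 4-1 4 3 2 3-2 4z"/><path d="M169 341l-3-3-6-17 0-8 5-3 5 3 3 7-1 16z"/><path d="M89 243l0-4 1-1 1 4-1 2z"/><path d="M337 118l-9-4-5-5-2-12 1-5 3-3 12 7 13 0 3 2 0 7-5 9-5 4z"/></g><g data-elev="2000"><path d="M96 463l6-2 13 1 8-1 5-5 2-7-6-5-21-4-6-10-19-17-37-35-12-6-12-1"/><path d="M402 463l11-6 14-2 21-7 7 1 5 4 2 5 1 5"/><path d="M463 371l-10 2-11 5-1 3 6 5 0 4-10 7-9 10-11 3-19-3-5 1-22 13-8 8-6-4-7-8-9-15-10-21-8-9-10-2-20 8-10 0-9-5-19-18-7-3-6 0-6 5-11 43-11 20-10 24-8 7-21 4-3 3-1 5"/><path d="M447 336l6 1 5-5 1-11-3-6-8 2-5 6-1 7z"/><path d="M17 299l4 2 7-1 6-2 4-3 1-7-3-17 1-6 4-2 12-2 3-2 1-3-1-5-15-20-2-4 3-3 14-1 6-3 5-9 2-15 8-3 2-5-3-8-9-15-17-21-17-13-16-4"/><path d="M463 127l-22 3-8-1-4-4-6-14-6-4-14 4-26 2-7 3-6 4-9 11-6 10-10 24-11 38-12 15-5 23-7 11-8 5-1 7-5 9-14 27-5 5-2 0-2-1-4-11 0-15 2-14 2-4 5-2 21-2 2-3 0-30-4-26 4-28-4-14-1-24-3-6-7-4-21-3-10 3-12 9-17 22-7 5-7 0-10-7-4-2-25 4-22-4-11 3-8 13-2 10 6 20 10 19 1 11-5 10-15 10-3 11 2 7 16 11 4 2 14-1 11 2 43 31 34 11 6-2 9-6 9-1 17 20 7 3 4-2 5-5 10-21 12-9 0-3-6-15 1-9 4-2 9-1 20 2 1 3-4 14 0 3 5 4 7-1 8-7 3-9-2-6-13-2-2-2 1-7 5-8 7-6 17-8 15-16 8-3 12 0 13 2 9 4 15 20 4 13-5 18 10 25"/><path d="M17 75l7-2 8-8 4-2 28-1 4-2 2-7-4-14 0-8 2-9 5-5"/><path d="M463 43l-8 27 3 5 5 0"/><path d="M79 17l8 1 7-1"/><path d="M171 17l-2 3-3 4-24 8-2 1 0 2 7 5 29 10 18 14 19 1 16 3 12-4 18-18 22-15 9-5 5 0 7 1 5 4 12 11 11 3 11 6 6 1 7-2 9-5 37-28"/><path d="M463 17l-1 8 1 6"/></g><g data-elev="2200"><path d="M273 420l6 1 12-1 2-3 1-5-3-3-12-9-12-16-4-2-4 0-2 2-2 5 3 15 6 10z"/><path d="M212 266l4 0 2-4 1-7-2-6-9-8-6-2-5 1-3 5 2 8 6 7z"/><path d="M190 218l6 0 5-7 0-4-4-6-15-7-14 0-4 2-1 3 4 4z"/><path d="M353 186l5 1 5-2 18-14 11-5 12 0 17 6 23-3 3-3 0-7-3-6-11-3-27-2-20 3-26 10-6 4-4 5-1 6 1 6z"/><path d="M252 183l1 1 2-1 1-10-1-11-3-4-2 3 0 5z"/></g>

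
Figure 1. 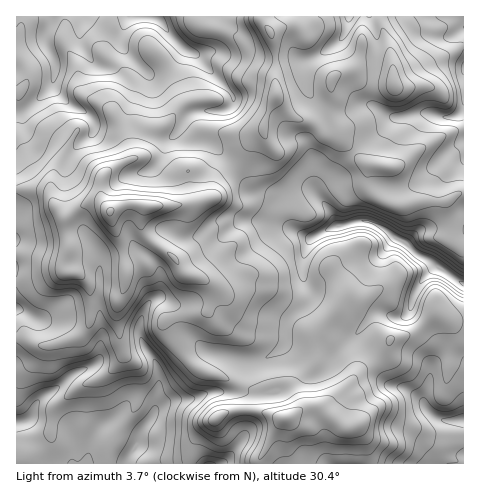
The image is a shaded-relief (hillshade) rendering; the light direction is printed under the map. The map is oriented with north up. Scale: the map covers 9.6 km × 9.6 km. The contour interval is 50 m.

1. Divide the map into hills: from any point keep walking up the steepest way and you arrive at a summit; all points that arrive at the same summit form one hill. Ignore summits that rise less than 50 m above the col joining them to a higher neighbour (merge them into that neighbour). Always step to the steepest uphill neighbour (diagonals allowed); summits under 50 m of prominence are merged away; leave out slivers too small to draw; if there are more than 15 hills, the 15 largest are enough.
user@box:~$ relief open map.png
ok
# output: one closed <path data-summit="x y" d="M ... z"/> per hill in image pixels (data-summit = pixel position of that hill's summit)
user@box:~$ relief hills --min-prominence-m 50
<path data-summit="110 211" d="M217 16l-201 1 1 447 108 0 12-20 4-13 18-25 9-5 25-2 20-7 19 0 8-11 6-20 18-2 20-13 25 28 11 0 10-9 6-11 21-21 23 29 8 20 4 4 13 2 12 7 6 7 4 8 13 10 19 1 5-2 0-310-6 6-7 3-30-5-28 6-16 17-17 11-15 13-11 18-15 11-1 7-5-5-11 0-14 8-12 0-12-5-9 0-7-5-3-8-30-34-7-5-15-2-8-5-4-5 4-12 5-5 7-3 26 0 6-2 4-5 0-7-2-4-36-38 11-2 6-4 6-22z"/><path data-summit="276 95" d="M341 39l-15 12-17 8-44 0-14-5-23 2-10-4-22 2 35 38 2 4 0 7-4 5-6 2-26 0-7 3-5 5-4 12 4 5 8 5 15 2 7 5 30 34 3 8 7 5 9 0 12 5 12 0 14-8 11 0 5 5 1-7 15-11 11-18 15-13 17-11 18-18-7-3-16-12 4-50-8 1-12-2-8-4z"/><path data-summit="286 418" d="M357 333l-21 21-6 11-14 10-7-1-25-28-20 13-18 2-9 27-5 4-4 0 14 1 4 5 0 34-9 16-10 12-6 3 242 1 1-44-24 0-13-10-4-8-6-7-12-7-13-2-4-4-8-20z"/><path data-summit="393 84" d="M463 16l-93 0 8 24-6 50 1 15 22 13 26-5 23 5 14-3 6-7z"/><path data-summit="216 419" d="M223 392l-16 1-21 7-13 0-14 6-18 25-4 13-11 19 95 1 6-4 13-16 6-12 0-34-4-5z"/><path data-summit="270 32" d="M348 16l-130 0-5 30-7 6 12 0 10 4 23-2 14 5 44 0 17-8 16-12 5-12z"/>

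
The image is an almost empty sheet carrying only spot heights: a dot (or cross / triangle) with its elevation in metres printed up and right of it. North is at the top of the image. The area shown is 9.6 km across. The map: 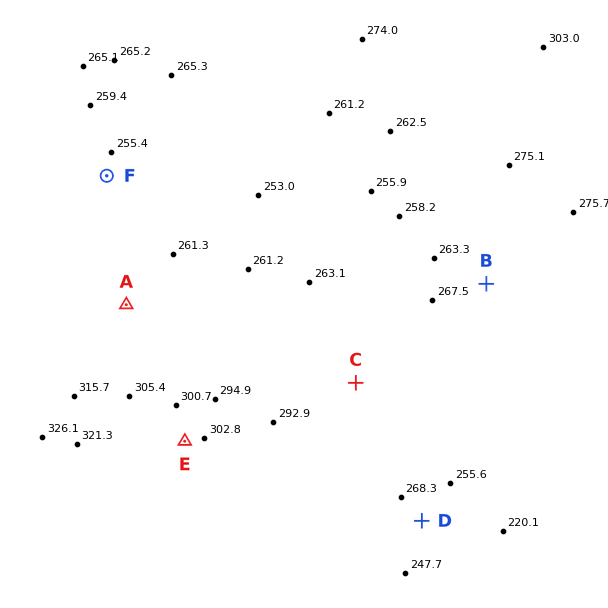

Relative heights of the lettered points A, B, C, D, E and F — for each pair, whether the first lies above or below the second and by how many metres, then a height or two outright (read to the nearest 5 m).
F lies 50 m below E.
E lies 50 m above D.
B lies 35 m below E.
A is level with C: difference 0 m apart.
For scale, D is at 255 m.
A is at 280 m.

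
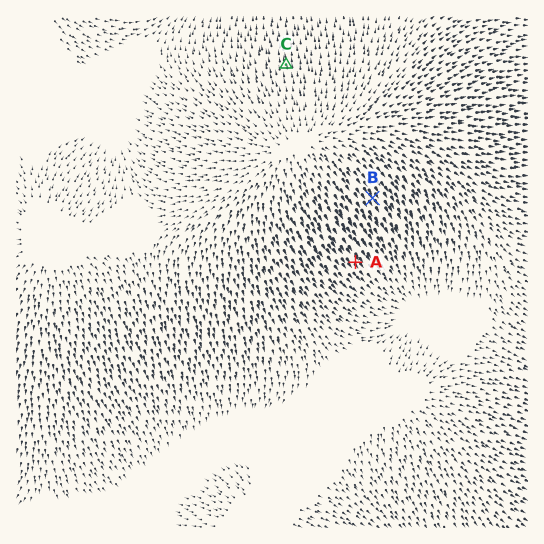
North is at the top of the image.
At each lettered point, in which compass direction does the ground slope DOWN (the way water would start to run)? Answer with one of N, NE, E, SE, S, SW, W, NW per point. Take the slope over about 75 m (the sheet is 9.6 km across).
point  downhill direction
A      SE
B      SE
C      N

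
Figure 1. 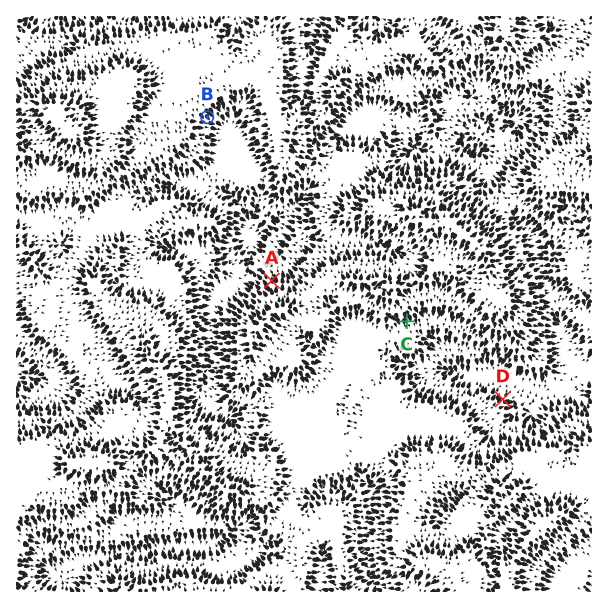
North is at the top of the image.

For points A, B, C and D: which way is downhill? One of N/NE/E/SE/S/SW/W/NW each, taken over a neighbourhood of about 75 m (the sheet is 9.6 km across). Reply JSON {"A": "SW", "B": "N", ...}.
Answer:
{"A": "N", "B": "SE", "C": "S", "D": "NE"}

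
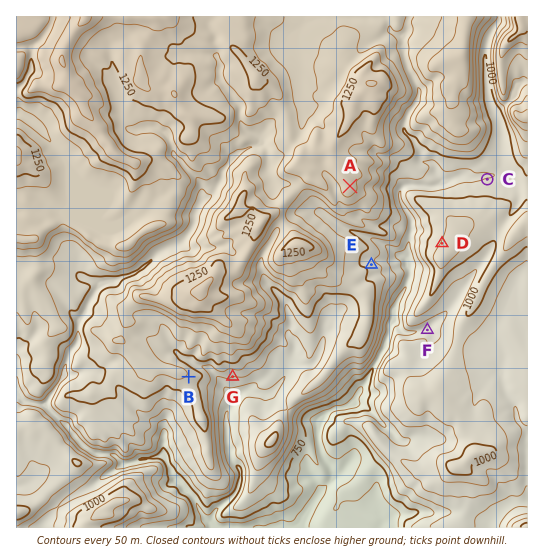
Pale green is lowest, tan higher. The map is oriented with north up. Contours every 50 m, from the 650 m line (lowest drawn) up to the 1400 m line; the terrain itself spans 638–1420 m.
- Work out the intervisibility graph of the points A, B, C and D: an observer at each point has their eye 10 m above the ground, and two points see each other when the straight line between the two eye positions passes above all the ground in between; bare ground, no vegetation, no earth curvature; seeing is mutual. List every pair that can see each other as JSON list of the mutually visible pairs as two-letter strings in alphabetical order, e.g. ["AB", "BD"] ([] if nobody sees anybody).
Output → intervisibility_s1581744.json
["AC", "AD"]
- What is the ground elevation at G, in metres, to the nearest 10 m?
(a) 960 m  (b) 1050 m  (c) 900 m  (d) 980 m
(c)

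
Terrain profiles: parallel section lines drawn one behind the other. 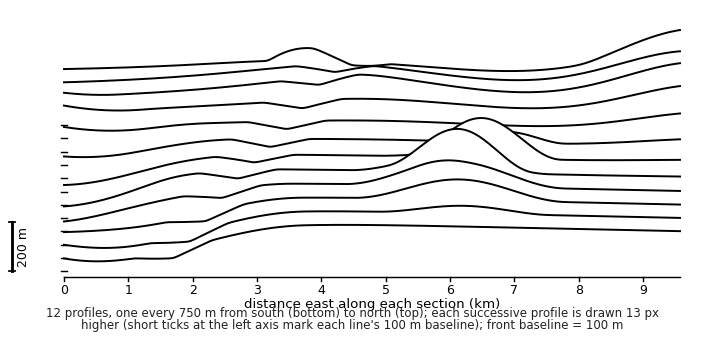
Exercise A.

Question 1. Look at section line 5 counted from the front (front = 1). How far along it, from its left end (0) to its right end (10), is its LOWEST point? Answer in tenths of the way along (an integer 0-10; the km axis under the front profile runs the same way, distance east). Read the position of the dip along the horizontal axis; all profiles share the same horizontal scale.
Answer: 0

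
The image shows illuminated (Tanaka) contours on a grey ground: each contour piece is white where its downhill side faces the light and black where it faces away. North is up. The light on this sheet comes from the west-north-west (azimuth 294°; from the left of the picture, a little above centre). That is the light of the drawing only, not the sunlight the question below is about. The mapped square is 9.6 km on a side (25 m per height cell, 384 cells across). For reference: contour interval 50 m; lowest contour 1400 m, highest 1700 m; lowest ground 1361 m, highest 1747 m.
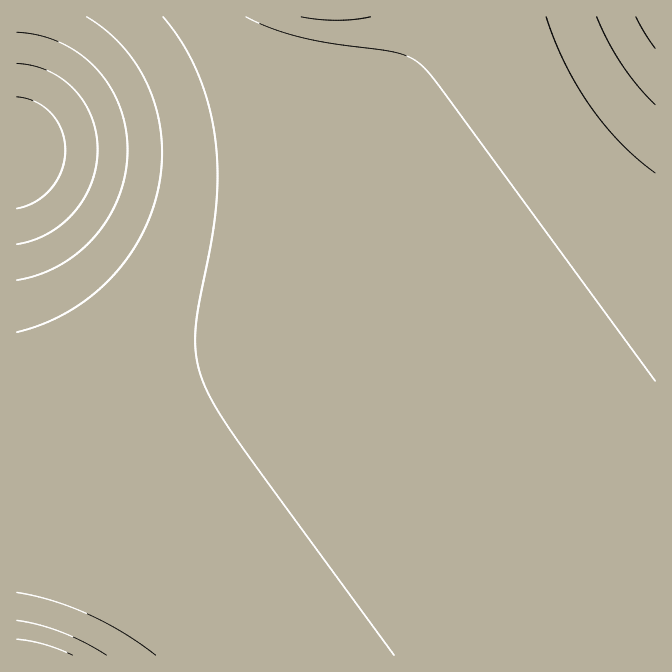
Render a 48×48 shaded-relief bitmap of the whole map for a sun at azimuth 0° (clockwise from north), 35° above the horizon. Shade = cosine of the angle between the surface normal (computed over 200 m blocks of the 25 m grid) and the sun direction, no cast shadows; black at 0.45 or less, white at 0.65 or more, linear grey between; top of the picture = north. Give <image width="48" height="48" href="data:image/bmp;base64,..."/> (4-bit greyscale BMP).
<image width="48" height="48" href="data:image/bmp;base64,Qk32BAAAAAAAAHYAAAAoAAAAMAAAADAAAAABAAQAAAAAAIAEAAATCwAAEwsAABAAAAAAAAAAAAAAABEREQAiIiIAMzMzAERERABVVVUAZmZmAHd3dwCIiIgAmZmZAKqqqgC7u7sAzMzMAN3d3QDu7u4A////AP/////su6qZmZmZmZmZmZmZmZmZmZmZmf////7cuqqZmZmZmZmZmZmZmZmZmZmZmf///+3LqqmZmZmZmZmZmZmZmZmZmZmZmf//7cu6qZmZmZmZmZmZmZmZmZmZmZmZmf7tzLqqmZmZmZmZmZmZmZmZmZmZmZmZmdzLuqqpmZmZmZmZmZmZmZmZmZmZmZmZmbu6qqmZmZmZmZmZmZmZmZmZmZmZmZmZmaqqqZmZmZmZmZmZmZmZmZmZmZmZmZmZmaqZmZmZmZmZmZmZmZmZmZmZmZmZmZmZmZmZmZmZmZmZmZmZmZmZmZmZmZmZmZmZmZmZmZmZmZmZmZmZmZmZmZmZmZmZmZmZmZmZmZmZmZmZmZmZmZmZmZmZmZmZmZmZmZmZmZmZmZmZmZmZmZmZmZmZmZmZmZmZmZmZmZmZmZmZmZmZmZmZmZmZmZmZmZmZmZmZmZmZmZmZmZmZmZmZmZmZmZmZmZmZmZmZmZmZmZmZmZmZmZmZmZmZmZmZmZmZmZmZmZmZmZmZmZmZmZmZmZmZmZmZmZmZmZmZmZmZmZmZmZmZmZmZmZmZmZmZmZmZmaqZmZmZmZmZmZmZmZmZmZmZmZmZmZmZmaqqqZmZmZmZmZmZmZmZmZmZmZmZmZmZmaqqqqqZmZmZmZmZmZmZmZmZmZmZmZmZmaqqqqqpmZmZmZmZmZmZmZmZmZmZmZmZmbu7qqqqmZmZmZmZmZmZmZmZmZmZmZmZmbu7u6qqqZmZmZmZmZmZmZmZmZmZmZmZmczMu7uqqpmZmZmZmZmZmZmZmZmZmZmZmd3My7u6qqmZmZmZmZmZmZmZmZmZmZmZmd3dzMu6qqmZmZmZmZmZmZmZmZmZmZmZme7d3My7qqqZmZmZmZmZmZmZmZmZmZmZme7u3cy7uqqZmZmZmZmZmZmZmZmZmZmZmf/u7dzLuqqpmZmZmZmZmZmZmZmZmZmZmf/+7dzLuqqpmZmZmZmZmZmZmZmZmZmZmf/+7dzLuqqpmZmZmZmZmZmZmZmZmZmZmf/u7dzLuqqpmZmZmZmZmZmZmZmZmZmZme7u3cy7uqqpmZmZmZmZmZmZmZmZmZmZmt3d3Mu7qqqZmZmZmZmZmZmZmZmZmZmZqszMy7u6qqmZmZmZmZmZmZmZmZmZmZmaq7u7u6qqqpmZmZmZmZmZmZmZmZmZmZmqu6qqqpmZmZmZmZmZmZmZmZmZmZmZmZqrvIiIiJmZmZmZmZmZmZmZmZmZmZmZmZq7zHd3d4iIiJmZmZmZmZmZmZmZmZmZmaq7zFZmZnd4iImZmZmZmZmZmZmZmZmZmqu8zERVVmZ3iIiZmZmZmZmZmZmZmZmZmqu8zTREVVZneIiJmZmZmZmZmZmZmZmZqrvMzTM0RVZnd4iImZmZmZmZmZmZmZmZqrvMzTMzRFVmd4iIiZiIiIiIiZmZmZmaq7vMzSMzRFVmd4iIiId3ZmZ3iImZmZmaq7vMzDMzRFVnd4iId2VDIiNFZ3iJmZmqq7vMzDM0RVZnd4iHdkMQAAATVniJmZmqq7u8zA=="/>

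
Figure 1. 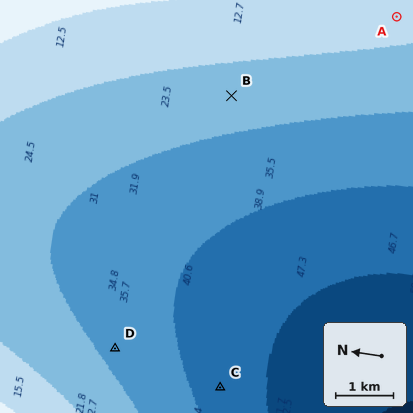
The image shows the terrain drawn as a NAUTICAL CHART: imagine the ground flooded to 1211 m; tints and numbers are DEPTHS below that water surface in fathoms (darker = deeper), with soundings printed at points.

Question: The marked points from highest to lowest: A B D C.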